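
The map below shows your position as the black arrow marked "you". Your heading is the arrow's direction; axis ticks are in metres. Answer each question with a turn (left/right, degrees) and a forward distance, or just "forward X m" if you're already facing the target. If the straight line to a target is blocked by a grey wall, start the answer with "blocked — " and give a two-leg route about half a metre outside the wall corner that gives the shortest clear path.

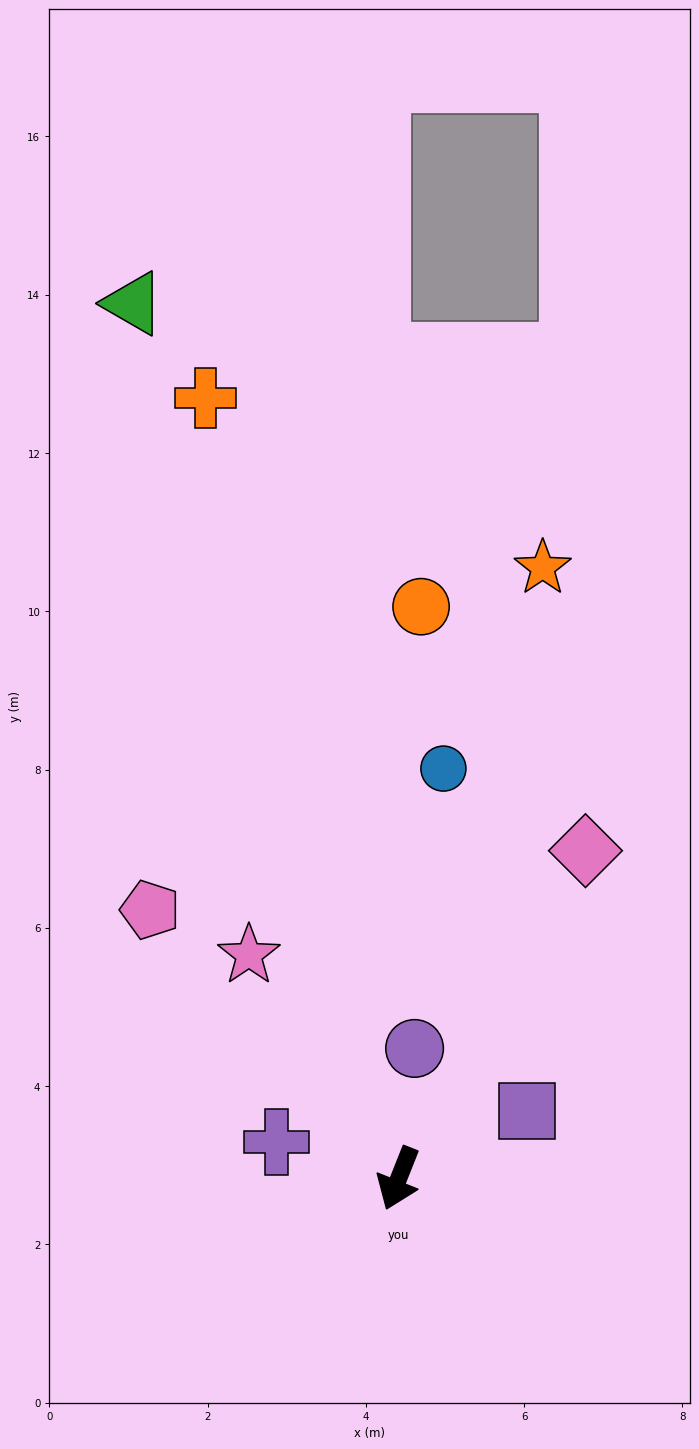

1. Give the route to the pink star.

turn right 124°, forward 3.4 m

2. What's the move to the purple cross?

turn right 85°, forward 1.6 m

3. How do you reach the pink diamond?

turn left 172°, forward 4.8 m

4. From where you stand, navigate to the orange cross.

turn right 144°, forward 10.2 m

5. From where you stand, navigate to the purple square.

turn left 139°, forward 1.8 m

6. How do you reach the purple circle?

turn right 165°, forward 1.7 m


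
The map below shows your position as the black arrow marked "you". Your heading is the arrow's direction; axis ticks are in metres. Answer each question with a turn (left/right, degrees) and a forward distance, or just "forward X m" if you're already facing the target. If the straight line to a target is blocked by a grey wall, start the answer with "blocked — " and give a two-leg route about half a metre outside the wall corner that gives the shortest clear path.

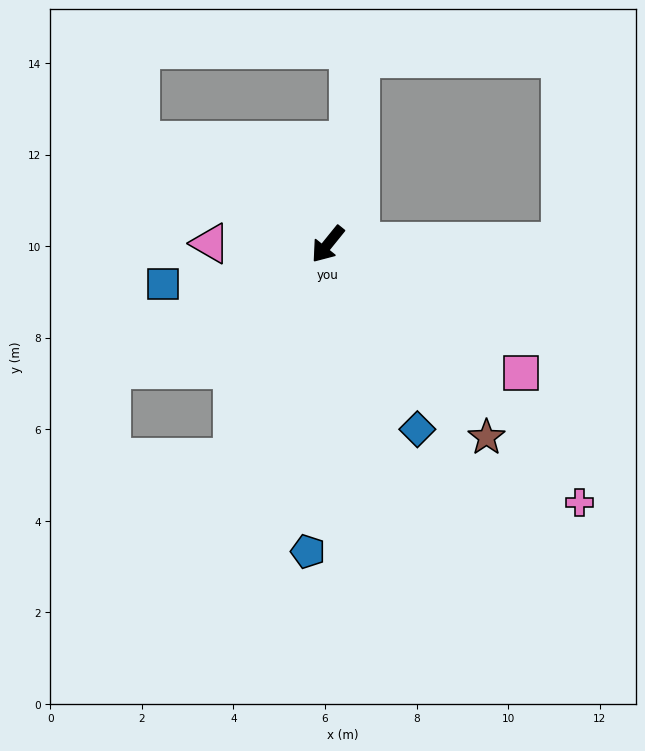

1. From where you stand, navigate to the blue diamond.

turn left 65°, forward 4.5 m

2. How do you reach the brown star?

turn left 78°, forward 5.5 m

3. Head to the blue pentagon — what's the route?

turn left 35°, forward 6.7 m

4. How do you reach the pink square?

turn left 95°, forward 5.1 m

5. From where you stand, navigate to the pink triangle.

turn right 51°, forward 2.6 m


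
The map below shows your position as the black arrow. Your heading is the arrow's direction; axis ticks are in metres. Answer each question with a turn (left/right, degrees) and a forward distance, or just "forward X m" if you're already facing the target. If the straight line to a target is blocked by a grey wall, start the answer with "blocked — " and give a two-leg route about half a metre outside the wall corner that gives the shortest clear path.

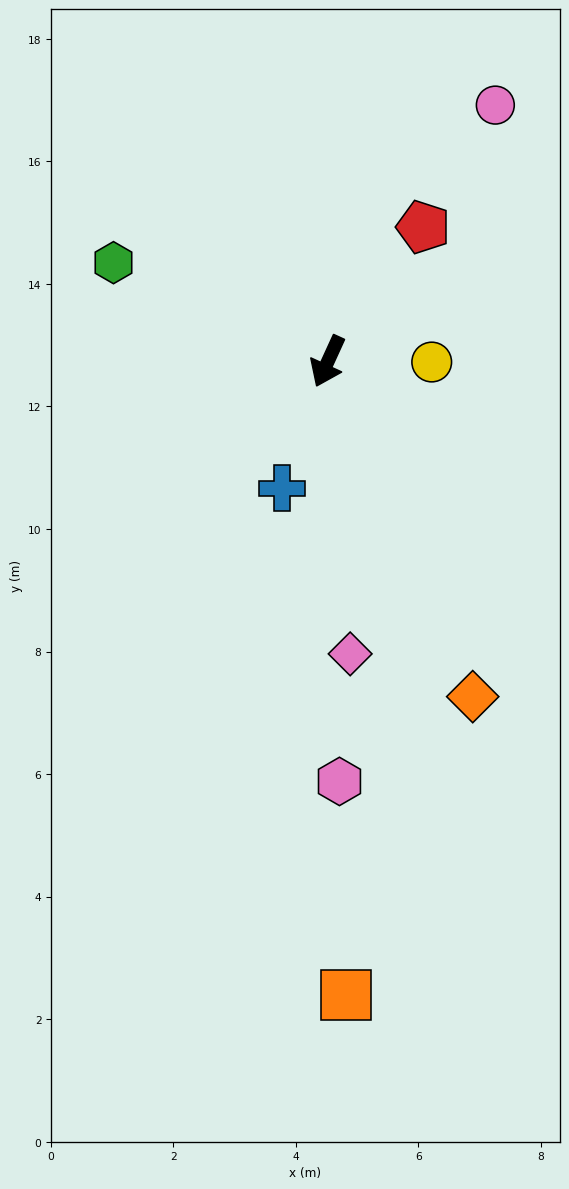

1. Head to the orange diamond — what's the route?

turn left 48°, forward 6.0 m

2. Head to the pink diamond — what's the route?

turn left 29°, forward 4.8 m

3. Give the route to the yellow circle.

turn left 114°, forward 1.7 m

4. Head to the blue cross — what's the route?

turn left 5°, forward 2.2 m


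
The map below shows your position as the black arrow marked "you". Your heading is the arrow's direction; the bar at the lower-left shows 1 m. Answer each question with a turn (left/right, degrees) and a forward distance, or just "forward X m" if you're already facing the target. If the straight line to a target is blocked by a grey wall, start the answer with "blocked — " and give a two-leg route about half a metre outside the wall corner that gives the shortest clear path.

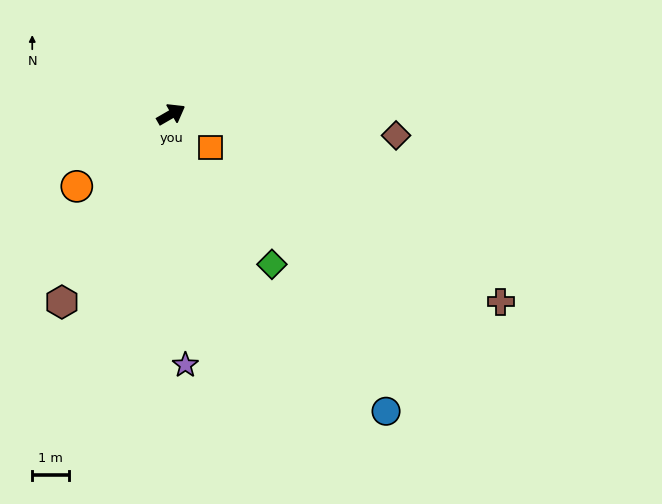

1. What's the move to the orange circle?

turn right 173°, forward 3.2 m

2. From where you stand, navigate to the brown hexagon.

turn right 150°, forward 5.9 m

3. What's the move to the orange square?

turn right 70°, forward 1.4 m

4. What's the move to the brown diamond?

turn right 35°, forward 6.2 m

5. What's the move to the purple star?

turn right 117°, forward 6.9 m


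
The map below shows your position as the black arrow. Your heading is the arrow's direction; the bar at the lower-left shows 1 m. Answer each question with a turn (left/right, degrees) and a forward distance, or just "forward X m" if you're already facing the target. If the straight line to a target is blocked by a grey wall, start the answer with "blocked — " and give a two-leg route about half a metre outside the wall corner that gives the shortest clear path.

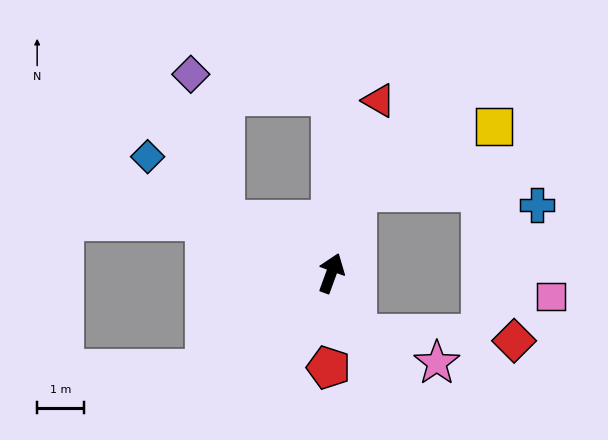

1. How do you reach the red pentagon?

turn right 162°, forward 2.0 m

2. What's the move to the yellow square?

blocked — turn left 3°, forward 1.8 m, then turn right 47°, forward 3.2 m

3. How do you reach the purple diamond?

blocked — turn left 84°, forward 2.5 m, then turn right 51°, forward 3.2 m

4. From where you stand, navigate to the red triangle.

turn left 5°, forward 3.8 m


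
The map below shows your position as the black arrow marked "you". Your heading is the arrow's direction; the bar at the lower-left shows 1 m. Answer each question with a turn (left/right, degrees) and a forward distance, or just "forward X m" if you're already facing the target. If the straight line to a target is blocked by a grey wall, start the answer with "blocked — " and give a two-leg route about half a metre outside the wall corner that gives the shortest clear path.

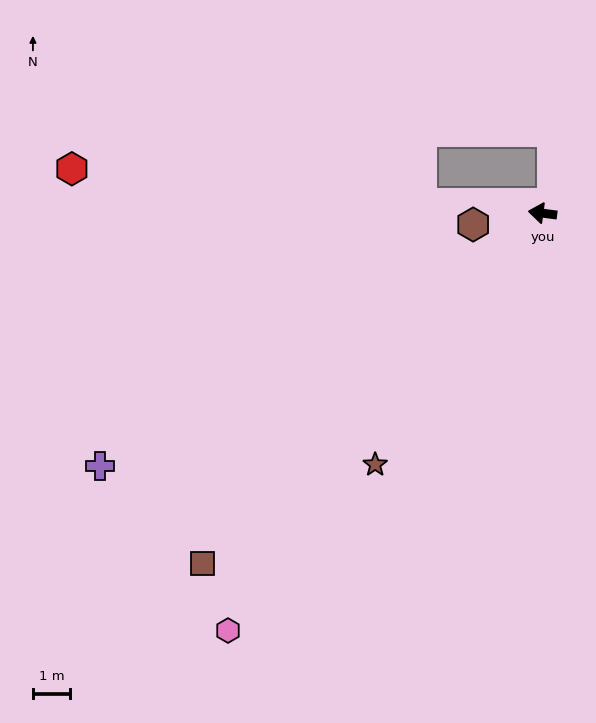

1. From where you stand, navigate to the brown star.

turn left 64°, forward 8.1 m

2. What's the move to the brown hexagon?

turn left 17°, forward 1.9 m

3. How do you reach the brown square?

turn left 53°, forward 13.1 m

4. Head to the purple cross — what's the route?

turn left 37°, forward 13.7 m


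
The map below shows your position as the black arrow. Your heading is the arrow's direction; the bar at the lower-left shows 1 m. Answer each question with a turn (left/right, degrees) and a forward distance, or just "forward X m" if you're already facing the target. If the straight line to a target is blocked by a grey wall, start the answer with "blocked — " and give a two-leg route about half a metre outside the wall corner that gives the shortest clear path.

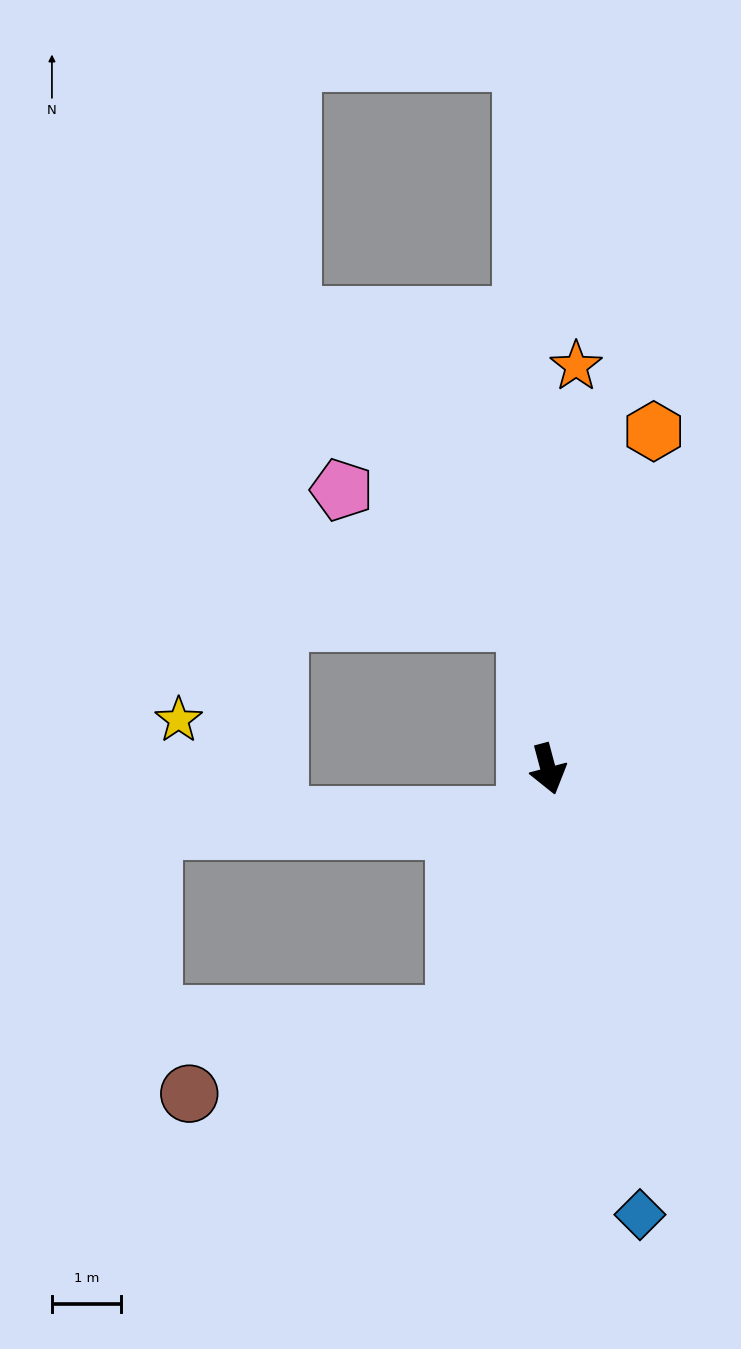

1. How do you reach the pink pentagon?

blocked — turn left 174°, forward 2.1 m, then turn left 45°, forward 3.3 m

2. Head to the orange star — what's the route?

turn left 161°, forward 5.8 m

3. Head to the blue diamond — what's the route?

turn right 3°, forward 6.6 m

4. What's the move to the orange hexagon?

turn left 148°, forward 5.1 m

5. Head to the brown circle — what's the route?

blocked — turn right 36°, forward 3.8 m, then turn right 52°, forward 4.0 m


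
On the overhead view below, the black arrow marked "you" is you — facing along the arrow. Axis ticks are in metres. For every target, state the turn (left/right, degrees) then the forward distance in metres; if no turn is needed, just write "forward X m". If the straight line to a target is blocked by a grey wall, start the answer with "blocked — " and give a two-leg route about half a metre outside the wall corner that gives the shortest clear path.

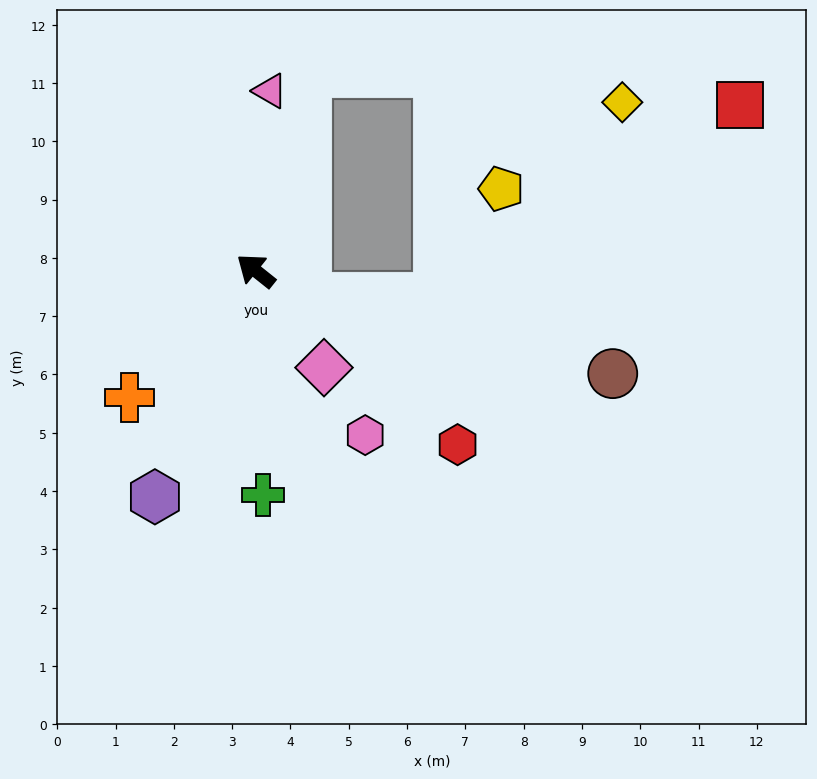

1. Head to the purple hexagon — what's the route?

turn left 105°, forward 4.2 m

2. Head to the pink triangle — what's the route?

turn right 56°, forward 3.1 m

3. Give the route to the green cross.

turn left 130°, forward 3.9 m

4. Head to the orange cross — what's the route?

turn left 84°, forward 3.1 m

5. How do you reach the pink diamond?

turn left 164°, forward 2.0 m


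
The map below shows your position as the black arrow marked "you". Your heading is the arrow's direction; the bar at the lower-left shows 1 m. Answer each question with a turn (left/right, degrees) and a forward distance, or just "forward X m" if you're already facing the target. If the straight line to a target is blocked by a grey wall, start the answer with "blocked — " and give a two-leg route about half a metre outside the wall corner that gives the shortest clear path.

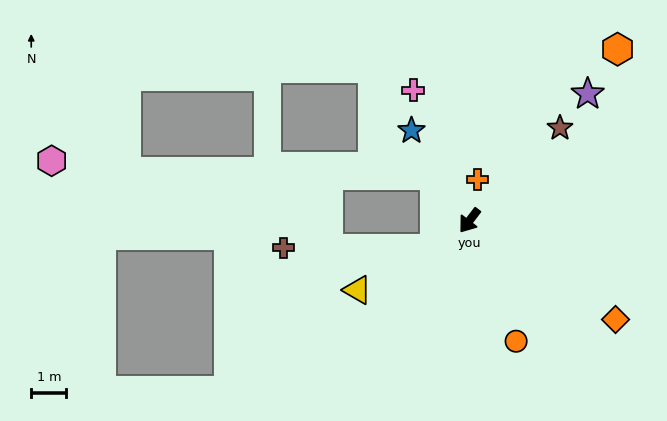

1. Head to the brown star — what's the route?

turn left 173°, forward 3.7 m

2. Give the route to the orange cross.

turn right 154°, forward 1.2 m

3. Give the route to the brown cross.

blocked — turn right 13°, forward 1.3 m, then turn right 40°, forward 4.3 m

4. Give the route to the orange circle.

turn left 59°, forward 3.7 m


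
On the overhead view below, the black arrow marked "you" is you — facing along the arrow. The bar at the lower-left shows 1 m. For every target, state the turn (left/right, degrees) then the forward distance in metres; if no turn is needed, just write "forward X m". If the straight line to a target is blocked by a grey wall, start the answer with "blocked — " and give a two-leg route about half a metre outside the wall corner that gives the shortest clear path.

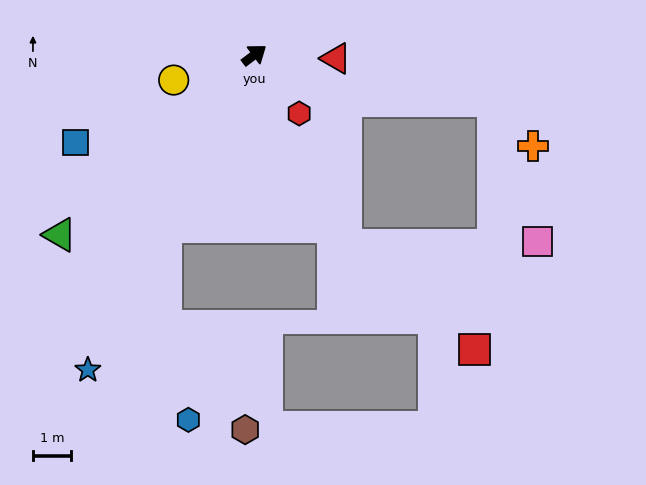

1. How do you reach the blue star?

turn right 155°, forward 9.4 m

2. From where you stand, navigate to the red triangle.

turn right 39°, forward 2.2 m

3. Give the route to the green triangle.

turn right 174°, forward 7.0 m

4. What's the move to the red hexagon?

turn right 90°, forward 1.9 m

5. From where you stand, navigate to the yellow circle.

turn left 160°, forward 2.2 m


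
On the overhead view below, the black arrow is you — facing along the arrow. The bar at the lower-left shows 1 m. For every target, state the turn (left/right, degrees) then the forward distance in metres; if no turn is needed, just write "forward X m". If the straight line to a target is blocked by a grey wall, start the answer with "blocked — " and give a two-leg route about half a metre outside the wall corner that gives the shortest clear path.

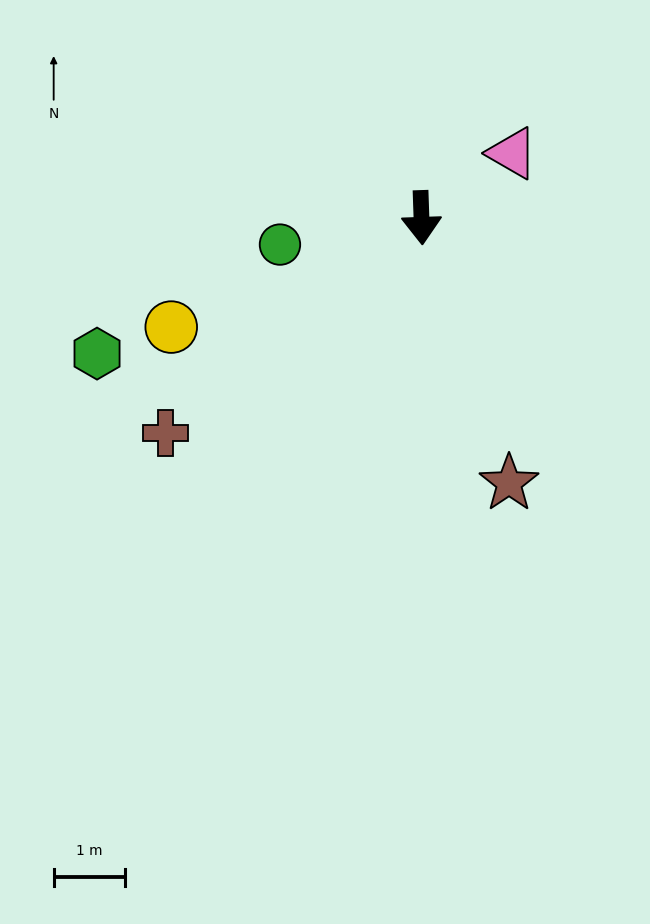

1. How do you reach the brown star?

turn left 16°, forward 3.9 m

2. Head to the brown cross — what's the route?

turn right 52°, forward 4.7 m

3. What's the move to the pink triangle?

turn left 123°, forward 1.6 m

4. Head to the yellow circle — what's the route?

turn right 68°, forward 3.8 m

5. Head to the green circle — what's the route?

turn right 81°, forward 2.0 m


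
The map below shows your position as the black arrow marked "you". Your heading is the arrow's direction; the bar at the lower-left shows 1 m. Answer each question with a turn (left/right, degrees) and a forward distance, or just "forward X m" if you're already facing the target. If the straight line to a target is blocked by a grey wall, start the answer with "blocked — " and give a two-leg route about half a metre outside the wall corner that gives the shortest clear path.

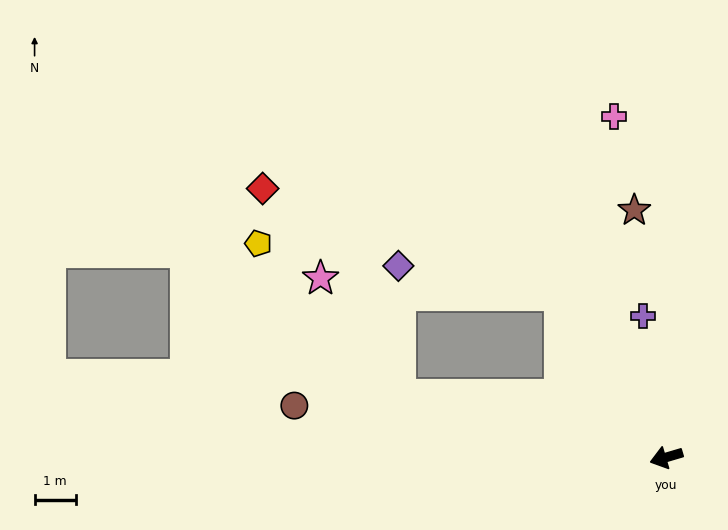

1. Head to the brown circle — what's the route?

turn right 24°, forward 9.1 m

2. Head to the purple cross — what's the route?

turn right 97°, forward 3.5 m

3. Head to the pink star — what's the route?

blocked — turn right 29°, forward 6.7 m, then turn right 44°, forward 3.4 m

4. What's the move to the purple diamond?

blocked — turn right 74°, forward 4.7 m, then turn left 48°, forward 4.0 m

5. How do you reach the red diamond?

blocked — turn right 74°, forward 4.7 m, then turn left 38°, forward 7.7 m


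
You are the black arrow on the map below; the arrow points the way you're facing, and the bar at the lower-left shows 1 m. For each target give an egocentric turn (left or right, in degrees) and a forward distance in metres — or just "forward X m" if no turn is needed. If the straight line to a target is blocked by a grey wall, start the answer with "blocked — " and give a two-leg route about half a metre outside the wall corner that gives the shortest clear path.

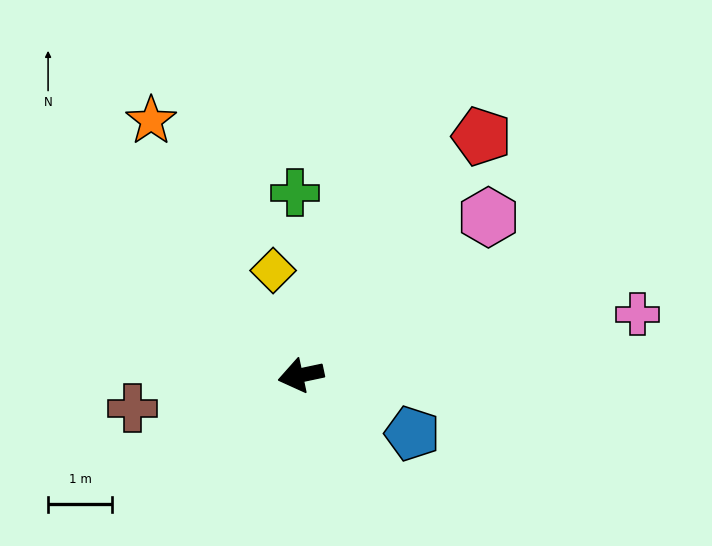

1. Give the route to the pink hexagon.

turn right 152°, forward 3.8 m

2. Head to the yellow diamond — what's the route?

turn right 87°, forward 1.7 m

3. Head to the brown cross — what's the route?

forward 2.7 m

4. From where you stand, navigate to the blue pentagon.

turn left 140°, forward 2.0 m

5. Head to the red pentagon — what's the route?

turn right 139°, forward 4.7 m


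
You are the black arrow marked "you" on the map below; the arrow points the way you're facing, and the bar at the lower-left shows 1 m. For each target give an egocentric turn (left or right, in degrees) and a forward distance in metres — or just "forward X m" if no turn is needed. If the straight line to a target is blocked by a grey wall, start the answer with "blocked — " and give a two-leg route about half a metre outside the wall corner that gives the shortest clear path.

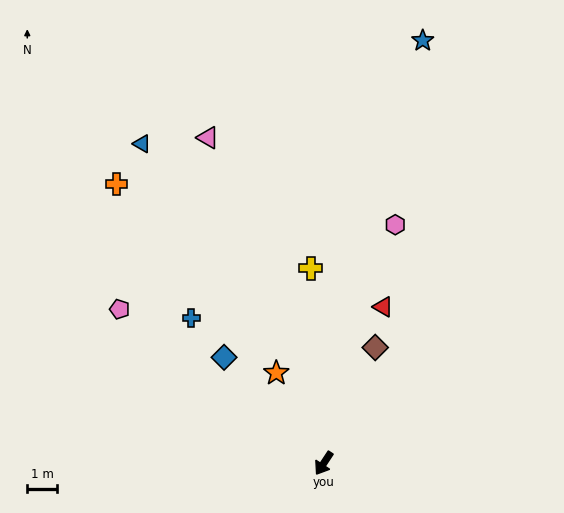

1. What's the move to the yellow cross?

turn right 143°, forward 6.6 m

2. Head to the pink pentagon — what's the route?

turn right 94°, forward 8.6 m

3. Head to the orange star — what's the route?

turn right 119°, forward 3.4 m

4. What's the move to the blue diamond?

turn right 103°, forward 4.9 m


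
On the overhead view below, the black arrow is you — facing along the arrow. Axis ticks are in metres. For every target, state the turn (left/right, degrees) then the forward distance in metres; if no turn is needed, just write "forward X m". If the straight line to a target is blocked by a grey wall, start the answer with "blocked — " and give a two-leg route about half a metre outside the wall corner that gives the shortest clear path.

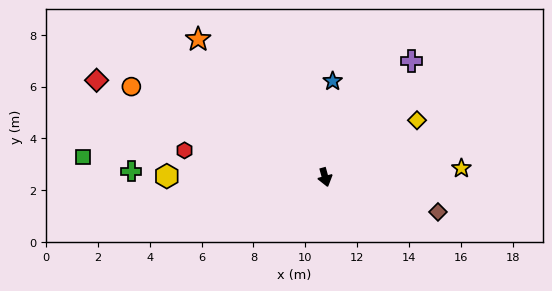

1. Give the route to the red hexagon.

turn right 116°, forward 5.5 m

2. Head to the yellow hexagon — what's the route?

turn right 106°, forward 6.1 m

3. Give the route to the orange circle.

turn right 130°, forward 8.3 m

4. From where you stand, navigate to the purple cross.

turn left 128°, forward 5.6 m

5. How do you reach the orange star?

turn right 153°, forward 7.2 m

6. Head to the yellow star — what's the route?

turn left 78°, forward 5.3 m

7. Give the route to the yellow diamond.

turn left 106°, forward 4.2 m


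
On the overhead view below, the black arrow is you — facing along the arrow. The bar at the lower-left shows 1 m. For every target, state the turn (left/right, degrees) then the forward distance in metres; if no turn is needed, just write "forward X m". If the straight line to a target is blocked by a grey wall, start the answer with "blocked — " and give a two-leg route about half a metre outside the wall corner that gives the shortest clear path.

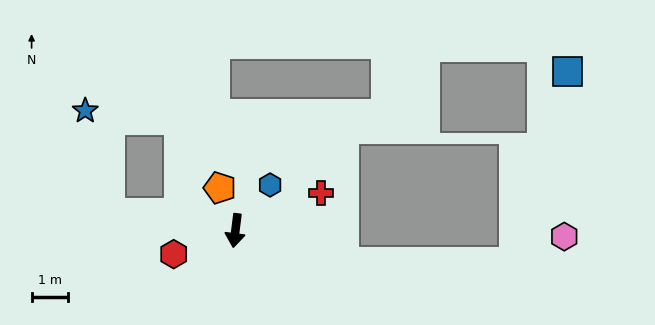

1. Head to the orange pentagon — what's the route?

turn right 153°, forward 1.3 m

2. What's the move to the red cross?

turn left 121°, forward 2.6 m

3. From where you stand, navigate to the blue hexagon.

turn left 150°, forward 1.6 m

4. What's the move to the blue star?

blocked — turn right 91°, forward 3.5 m, then turn right 69°, forward 2.9 m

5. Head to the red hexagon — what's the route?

turn right 62°, forward 1.8 m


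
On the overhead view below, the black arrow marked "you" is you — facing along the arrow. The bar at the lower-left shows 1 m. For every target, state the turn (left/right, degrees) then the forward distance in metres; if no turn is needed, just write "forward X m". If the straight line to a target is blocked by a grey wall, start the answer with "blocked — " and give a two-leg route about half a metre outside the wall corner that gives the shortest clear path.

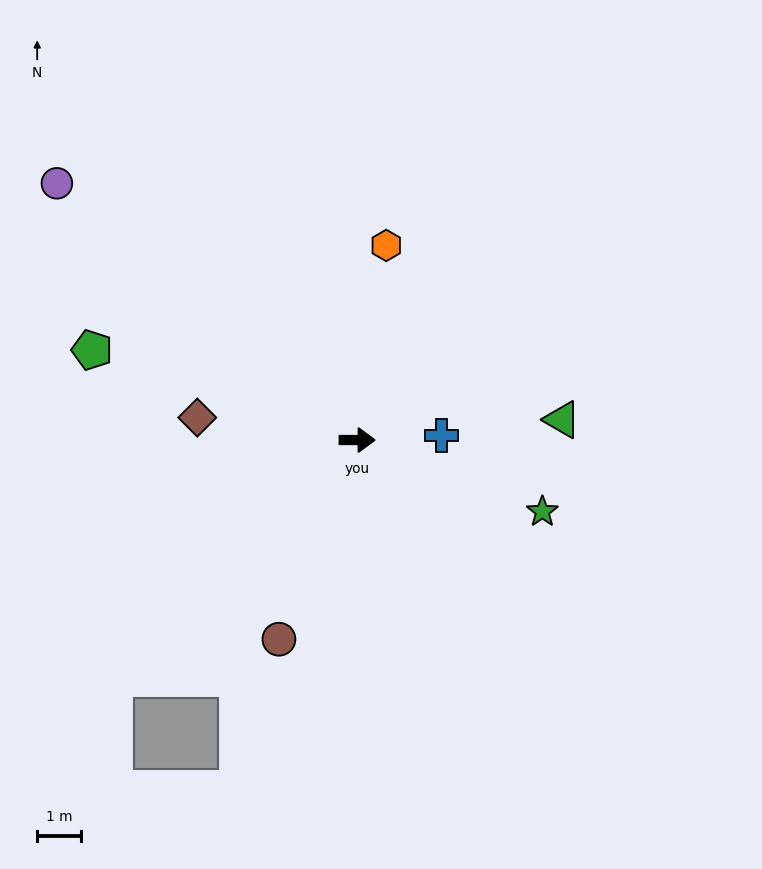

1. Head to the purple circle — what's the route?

turn left 140°, forward 9.0 m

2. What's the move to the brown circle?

turn right 111°, forward 4.9 m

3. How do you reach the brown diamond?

turn left 172°, forward 3.7 m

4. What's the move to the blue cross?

turn left 3°, forward 1.9 m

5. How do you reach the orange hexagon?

turn left 82°, forward 4.5 m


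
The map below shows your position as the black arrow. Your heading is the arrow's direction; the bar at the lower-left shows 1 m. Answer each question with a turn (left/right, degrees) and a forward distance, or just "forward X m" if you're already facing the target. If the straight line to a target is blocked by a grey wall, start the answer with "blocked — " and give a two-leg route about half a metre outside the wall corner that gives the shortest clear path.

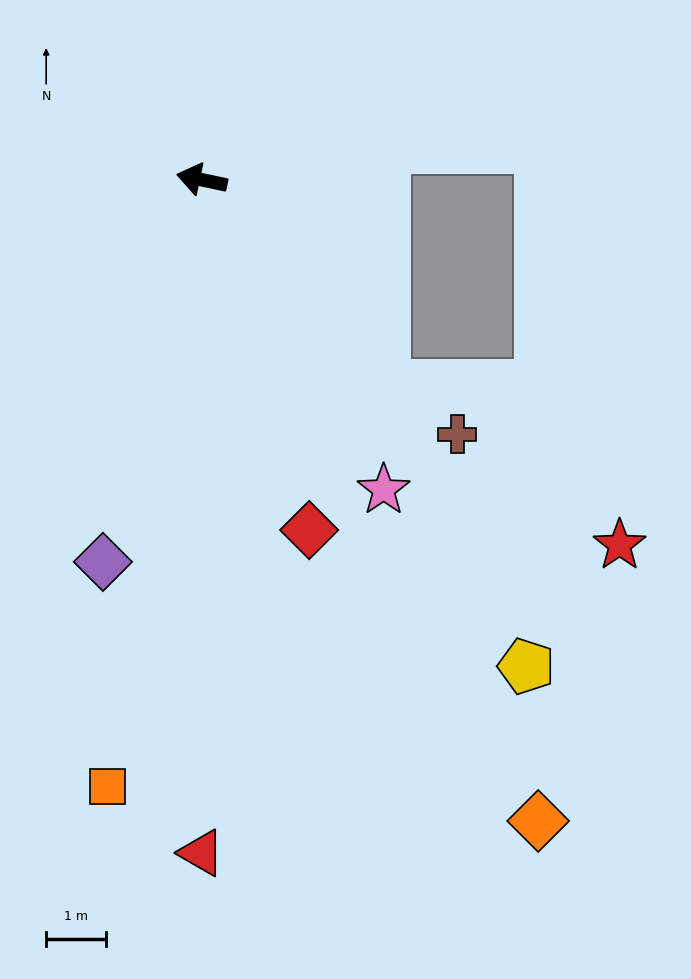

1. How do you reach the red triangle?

turn left 102°, forward 11.2 m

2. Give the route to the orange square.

turn left 93°, forward 10.2 m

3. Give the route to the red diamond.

turn left 119°, forward 6.1 m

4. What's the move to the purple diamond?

turn left 87°, forward 6.6 m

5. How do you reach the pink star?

turn left 132°, forward 6.0 m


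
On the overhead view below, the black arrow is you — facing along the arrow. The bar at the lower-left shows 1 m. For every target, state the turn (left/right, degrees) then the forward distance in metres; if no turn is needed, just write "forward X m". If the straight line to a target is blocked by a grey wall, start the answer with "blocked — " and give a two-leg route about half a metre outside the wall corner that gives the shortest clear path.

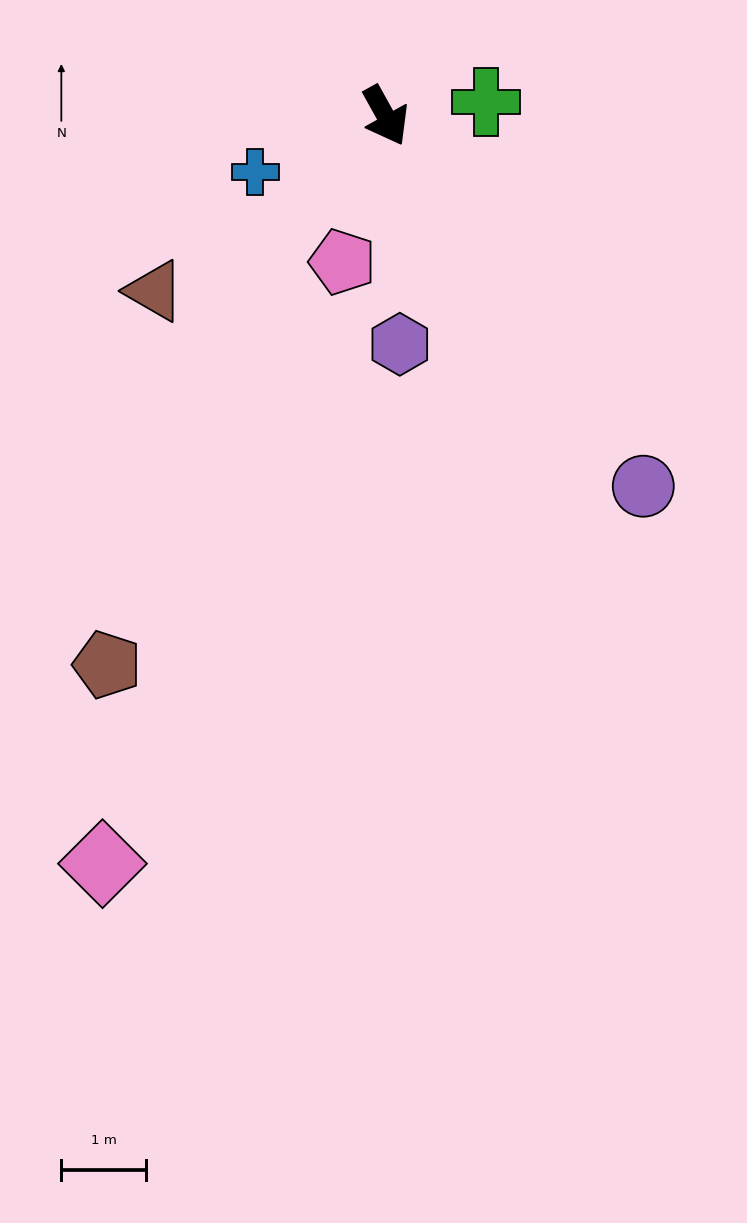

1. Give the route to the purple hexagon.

turn right 25°, forward 2.7 m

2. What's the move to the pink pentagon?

turn right 45°, forward 1.8 m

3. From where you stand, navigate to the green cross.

turn left 69°, forward 1.2 m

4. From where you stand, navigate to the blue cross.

turn right 96°, forward 1.7 m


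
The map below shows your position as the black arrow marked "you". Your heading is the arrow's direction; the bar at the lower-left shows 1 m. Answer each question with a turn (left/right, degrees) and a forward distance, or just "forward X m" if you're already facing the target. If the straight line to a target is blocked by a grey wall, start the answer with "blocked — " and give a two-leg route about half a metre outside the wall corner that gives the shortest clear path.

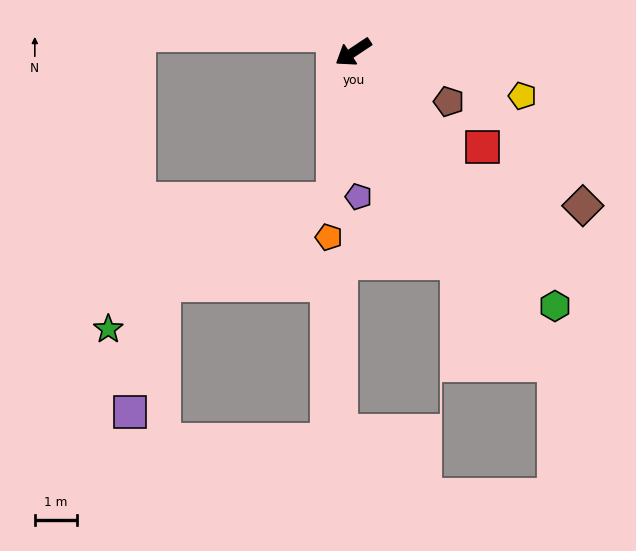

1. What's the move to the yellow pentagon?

turn left 132°, forward 4.2 m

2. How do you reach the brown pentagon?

turn left 119°, forward 2.6 m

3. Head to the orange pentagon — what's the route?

turn left 49°, forward 4.5 m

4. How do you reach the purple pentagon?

turn left 58°, forward 3.5 m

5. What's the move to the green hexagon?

turn left 95°, forward 7.7 m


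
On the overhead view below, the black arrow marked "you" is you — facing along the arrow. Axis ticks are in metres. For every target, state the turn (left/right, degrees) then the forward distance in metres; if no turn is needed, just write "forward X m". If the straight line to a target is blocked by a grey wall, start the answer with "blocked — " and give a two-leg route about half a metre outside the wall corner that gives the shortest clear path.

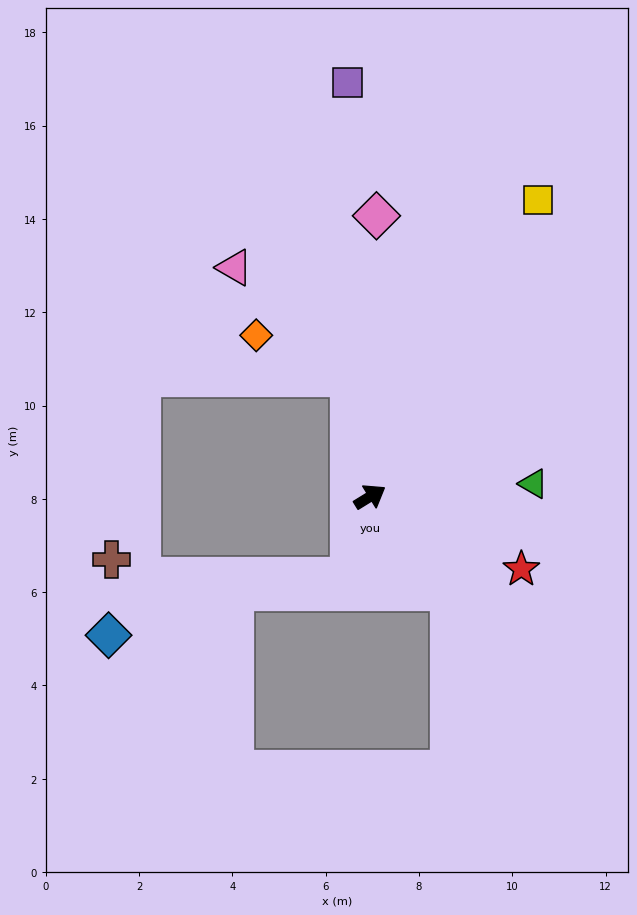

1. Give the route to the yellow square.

turn left 29°, forward 7.3 m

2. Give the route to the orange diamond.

blocked — turn left 68°, forward 2.6 m, then turn left 56°, forward 2.2 m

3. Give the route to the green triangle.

turn right 27°, forward 3.5 m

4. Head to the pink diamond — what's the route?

turn left 57°, forward 6.0 m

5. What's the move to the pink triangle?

blocked — turn left 68°, forward 2.6 m, then turn left 37°, forward 3.4 m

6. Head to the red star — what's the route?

turn right 57°, forward 3.6 m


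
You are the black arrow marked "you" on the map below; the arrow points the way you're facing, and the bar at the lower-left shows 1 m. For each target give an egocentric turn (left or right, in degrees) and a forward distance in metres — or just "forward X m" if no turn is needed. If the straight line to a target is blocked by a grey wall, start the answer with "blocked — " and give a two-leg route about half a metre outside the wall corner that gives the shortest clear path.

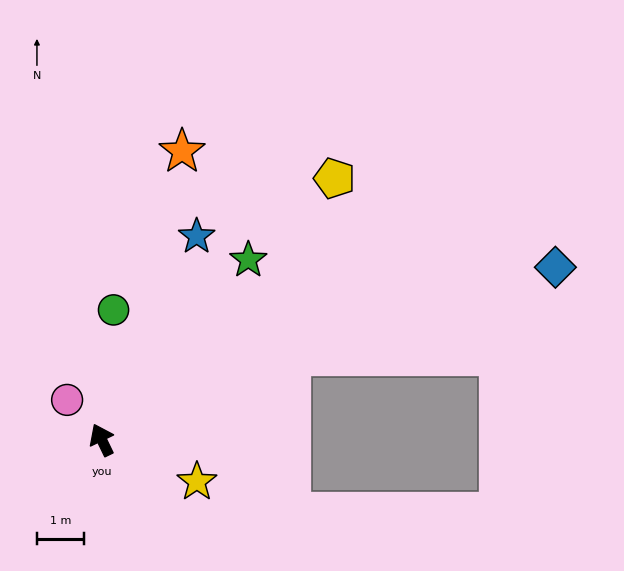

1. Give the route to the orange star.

turn right 41°, forward 6.4 m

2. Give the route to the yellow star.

turn right 139°, forward 2.2 m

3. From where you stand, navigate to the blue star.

turn right 51°, forward 4.8 m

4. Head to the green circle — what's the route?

turn right 31°, forward 2.8 m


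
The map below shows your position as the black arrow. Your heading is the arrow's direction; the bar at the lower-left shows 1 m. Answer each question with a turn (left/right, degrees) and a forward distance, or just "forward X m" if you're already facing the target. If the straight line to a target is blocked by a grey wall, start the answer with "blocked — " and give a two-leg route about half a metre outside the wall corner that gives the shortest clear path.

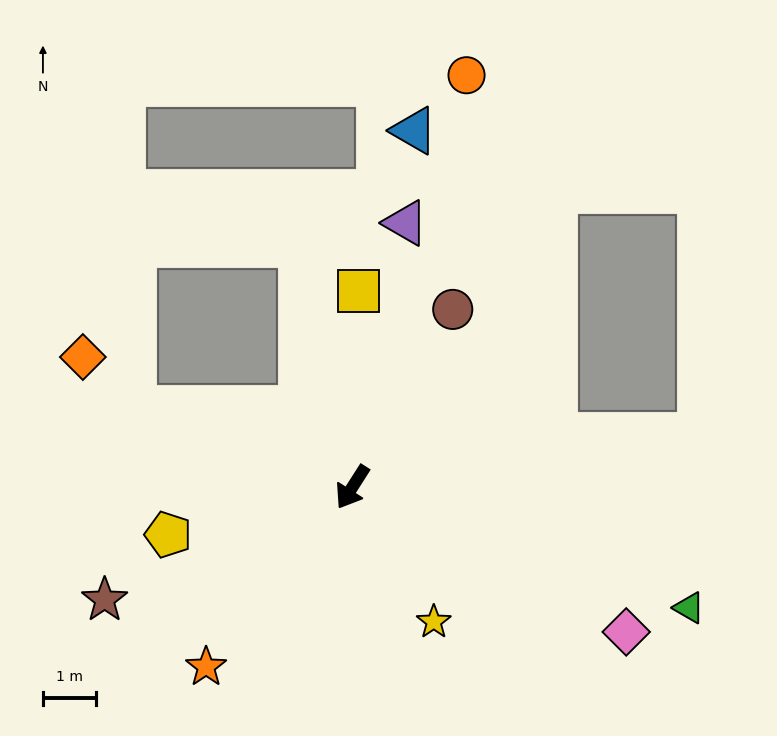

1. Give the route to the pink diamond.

turn left 95°, forward 5.9 m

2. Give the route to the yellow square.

turn right 149°, forward 3.7 m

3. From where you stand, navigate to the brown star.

turn right 33°, forward 5.1 m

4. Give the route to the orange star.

turn right 7°, forward 4.4 m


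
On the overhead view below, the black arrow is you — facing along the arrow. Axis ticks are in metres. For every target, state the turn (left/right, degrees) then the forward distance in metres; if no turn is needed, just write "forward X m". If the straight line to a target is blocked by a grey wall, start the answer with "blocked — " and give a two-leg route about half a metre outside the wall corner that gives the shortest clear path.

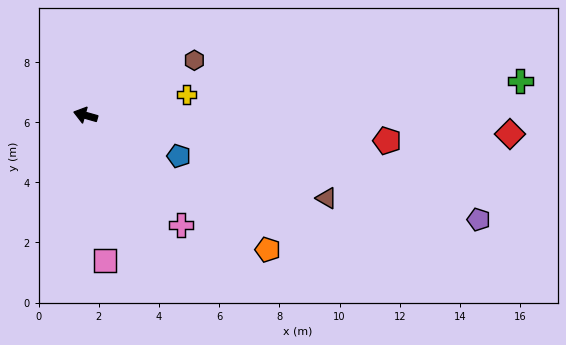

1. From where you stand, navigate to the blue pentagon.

turn left 172°, forward 3.4 m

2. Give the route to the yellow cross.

turn right 153°, forward 3.4 m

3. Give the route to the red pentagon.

turn right 169°, forward 10.1 m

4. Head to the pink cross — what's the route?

turn left 147°, forward 4.8 m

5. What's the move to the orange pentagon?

turn left 159°, forward 7.5 m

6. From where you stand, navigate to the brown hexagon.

turn right 137°, forward 4.1 m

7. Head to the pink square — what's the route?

turn left 114°, forward 4.9 m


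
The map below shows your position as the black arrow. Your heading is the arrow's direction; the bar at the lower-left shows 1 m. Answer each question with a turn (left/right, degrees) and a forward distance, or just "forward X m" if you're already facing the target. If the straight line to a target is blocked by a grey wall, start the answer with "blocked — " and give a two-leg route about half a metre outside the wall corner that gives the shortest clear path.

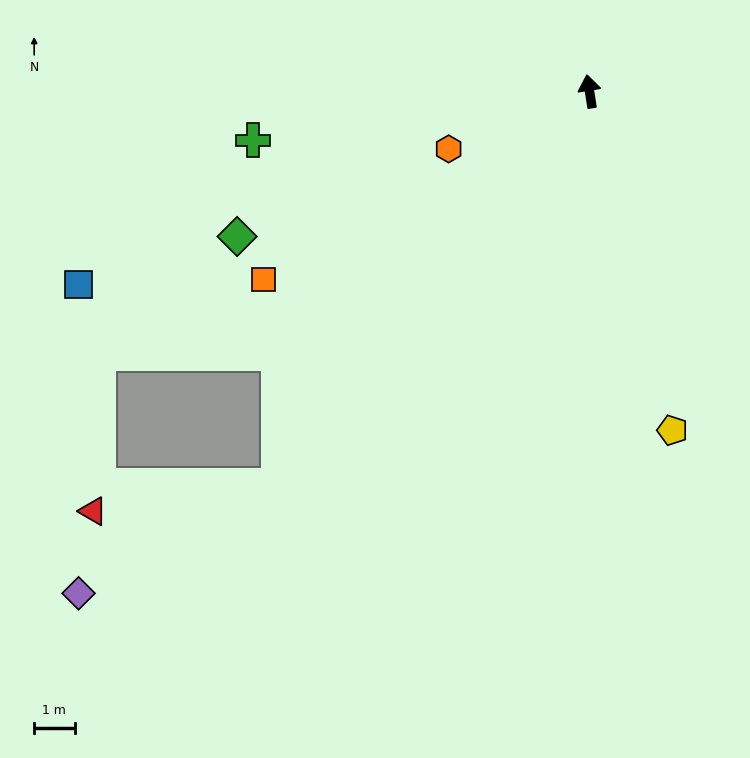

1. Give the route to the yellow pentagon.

turn right 175°, forward 8.6 m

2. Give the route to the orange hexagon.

turn left 103°, forward 3.8 m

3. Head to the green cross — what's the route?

turn left 89°, forward 8.4 m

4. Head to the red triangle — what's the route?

blocked — turn left 133°, forward 12.4 m, then turn right 44°, forward 4.6 m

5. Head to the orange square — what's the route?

turn left 111°, forward 9.3 m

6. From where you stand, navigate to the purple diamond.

blocked — turn left 133°, forward 12.4 m, then turn right 24°, forward 5.6 m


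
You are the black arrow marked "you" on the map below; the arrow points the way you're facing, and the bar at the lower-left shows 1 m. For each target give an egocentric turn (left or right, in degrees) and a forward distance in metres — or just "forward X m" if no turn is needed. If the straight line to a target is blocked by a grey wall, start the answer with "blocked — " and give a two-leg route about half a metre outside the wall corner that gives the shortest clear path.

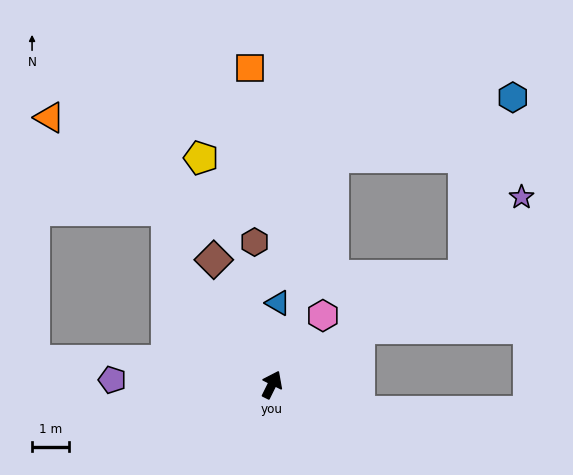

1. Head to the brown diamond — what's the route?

turn left 51°, forward 3.7 m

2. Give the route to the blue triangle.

turn left 22°, forward 2.2 m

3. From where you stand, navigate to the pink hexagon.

turn right 10°, forward 2.3 m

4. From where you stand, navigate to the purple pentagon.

turn left 115°, forward 4.3 m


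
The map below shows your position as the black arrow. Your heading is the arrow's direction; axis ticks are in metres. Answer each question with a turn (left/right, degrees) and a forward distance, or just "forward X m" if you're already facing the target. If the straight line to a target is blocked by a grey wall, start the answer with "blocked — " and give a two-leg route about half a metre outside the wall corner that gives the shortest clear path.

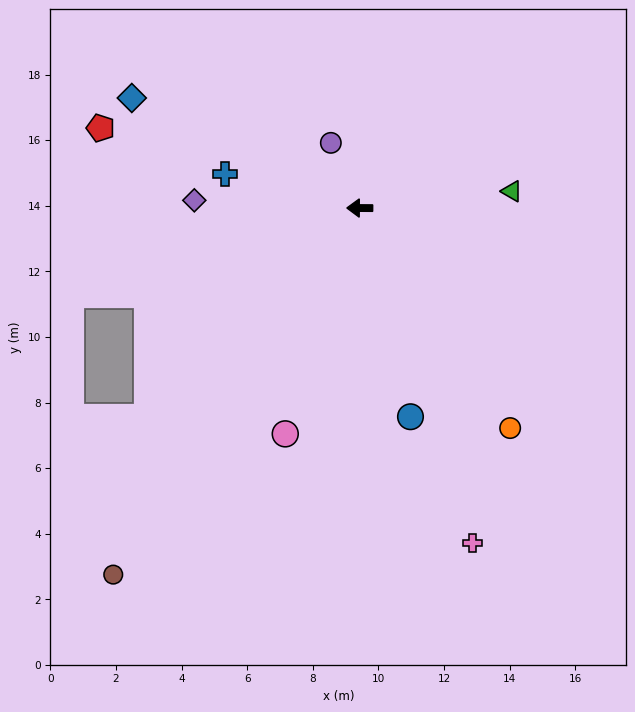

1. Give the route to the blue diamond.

turn right 25°, forward 7.7 m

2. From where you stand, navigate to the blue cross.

turn right 14°, forward 4.2 m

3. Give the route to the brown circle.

turn left 56°, forward 13.5 m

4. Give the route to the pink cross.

turn left 109°, forward 10.8 m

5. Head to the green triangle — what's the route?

turn right 173°, forward 4.7 m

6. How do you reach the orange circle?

turn left 125°, forward 8.1 m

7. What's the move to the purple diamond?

turn right 2°, forward 5.0 m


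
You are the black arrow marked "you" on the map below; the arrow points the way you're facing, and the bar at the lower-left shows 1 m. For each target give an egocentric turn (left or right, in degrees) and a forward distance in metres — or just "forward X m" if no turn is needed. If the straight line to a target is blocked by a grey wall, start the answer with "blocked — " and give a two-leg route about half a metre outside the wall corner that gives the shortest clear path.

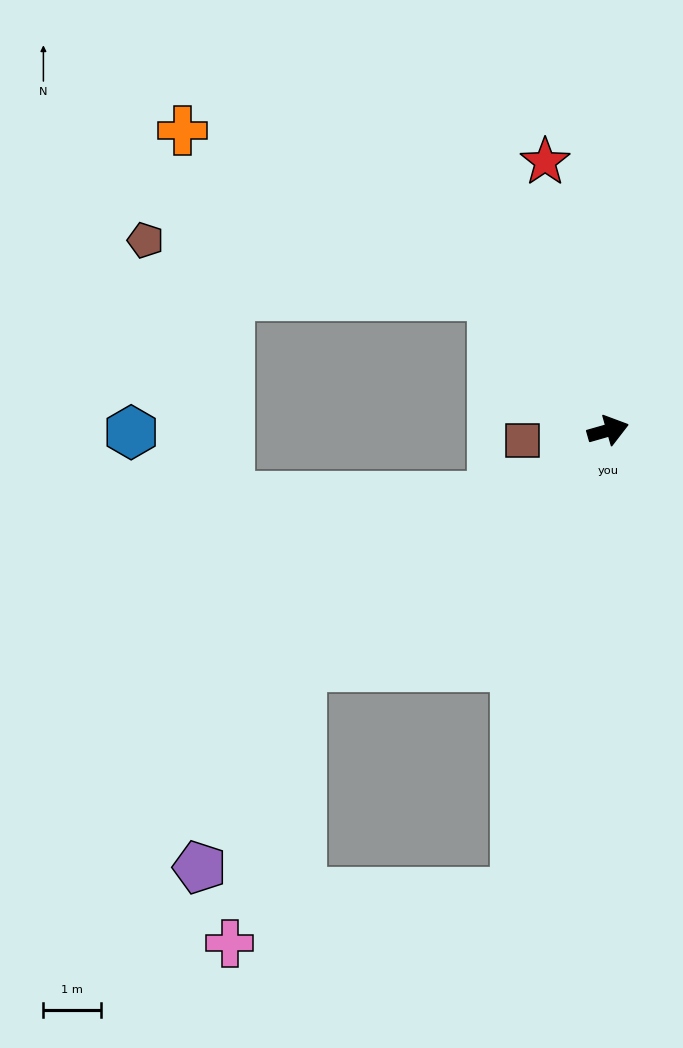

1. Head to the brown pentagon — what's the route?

blocked — turn left 115°, forward 3.1 m, then turn left 40°, forward 6.1 m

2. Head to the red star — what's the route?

turn left 87°, forward 4.8 m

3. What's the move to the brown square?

turn left 171°, forward 1.5 m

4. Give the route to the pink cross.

blocked — turn right 158°, forward 6.8 m, then turn left 37°, forward 5.0 m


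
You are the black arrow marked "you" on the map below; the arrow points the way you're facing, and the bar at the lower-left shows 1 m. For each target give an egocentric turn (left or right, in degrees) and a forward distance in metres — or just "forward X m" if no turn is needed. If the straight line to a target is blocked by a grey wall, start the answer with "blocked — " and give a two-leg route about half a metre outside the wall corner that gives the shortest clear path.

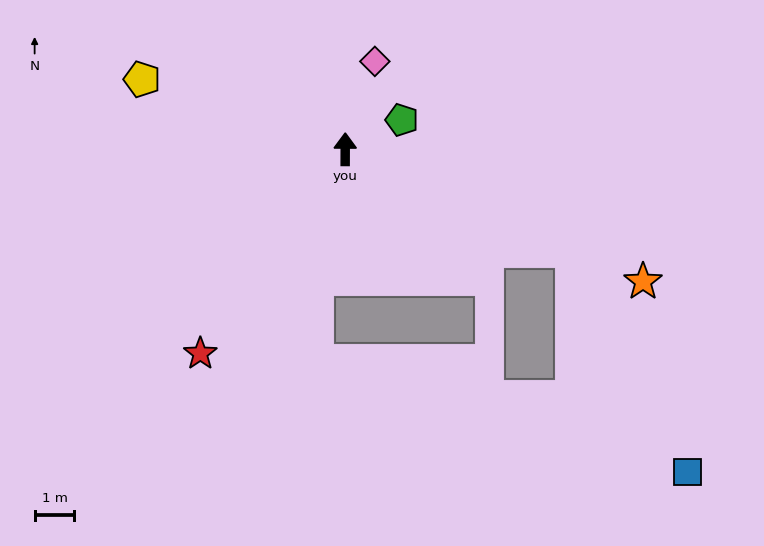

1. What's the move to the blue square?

blocked — turn right 114°, forward 6.3 m, then turn right 38°, forward 6.3 m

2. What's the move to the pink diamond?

turn right 18°, forward 2.3 m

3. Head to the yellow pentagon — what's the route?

turn left 71°, forward 5.4 m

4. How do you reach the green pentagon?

turn right 62°, forward 1.6 m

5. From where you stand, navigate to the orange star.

turn right 114°, forward 8.2 m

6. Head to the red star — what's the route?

turn left 145°, forward 6.3 m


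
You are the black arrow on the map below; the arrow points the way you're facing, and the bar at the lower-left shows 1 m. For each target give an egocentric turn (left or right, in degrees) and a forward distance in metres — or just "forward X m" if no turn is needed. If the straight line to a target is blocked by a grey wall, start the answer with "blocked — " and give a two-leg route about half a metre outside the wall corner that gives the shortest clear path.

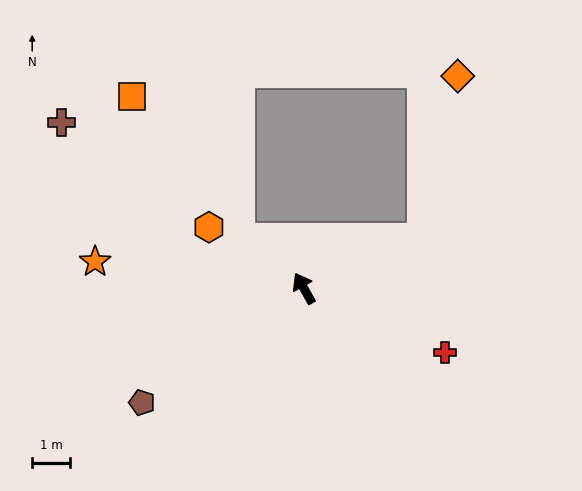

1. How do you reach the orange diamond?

blocked — turn right 97°, forward 3.4 m, then turn left 56°, forward 4.4 m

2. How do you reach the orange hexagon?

turn left 28°, forward 3.0 m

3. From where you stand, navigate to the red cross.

turn right 144°, forward 4.1 m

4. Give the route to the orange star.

turn left 53°, forward 5.5 m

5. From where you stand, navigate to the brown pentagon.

turn left 96°, forward 5.2 m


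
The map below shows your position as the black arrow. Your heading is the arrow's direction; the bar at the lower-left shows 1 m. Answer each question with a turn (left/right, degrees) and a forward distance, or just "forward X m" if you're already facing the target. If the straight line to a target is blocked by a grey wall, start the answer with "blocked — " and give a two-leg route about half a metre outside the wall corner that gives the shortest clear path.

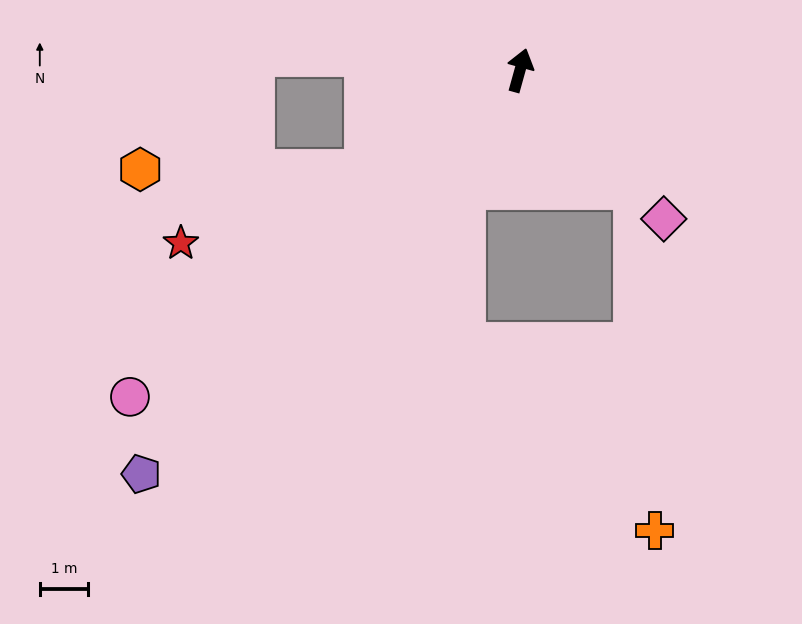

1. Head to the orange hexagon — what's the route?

blocked — turn left 138°, forward 3.8 m, then turn right 33°, forward 4.7 m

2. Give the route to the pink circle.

turn left 145°, forward 10.6 m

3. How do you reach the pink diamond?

turn right 120°, forward 4.3 m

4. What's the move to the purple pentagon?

turn left 152°, forward 11.5 m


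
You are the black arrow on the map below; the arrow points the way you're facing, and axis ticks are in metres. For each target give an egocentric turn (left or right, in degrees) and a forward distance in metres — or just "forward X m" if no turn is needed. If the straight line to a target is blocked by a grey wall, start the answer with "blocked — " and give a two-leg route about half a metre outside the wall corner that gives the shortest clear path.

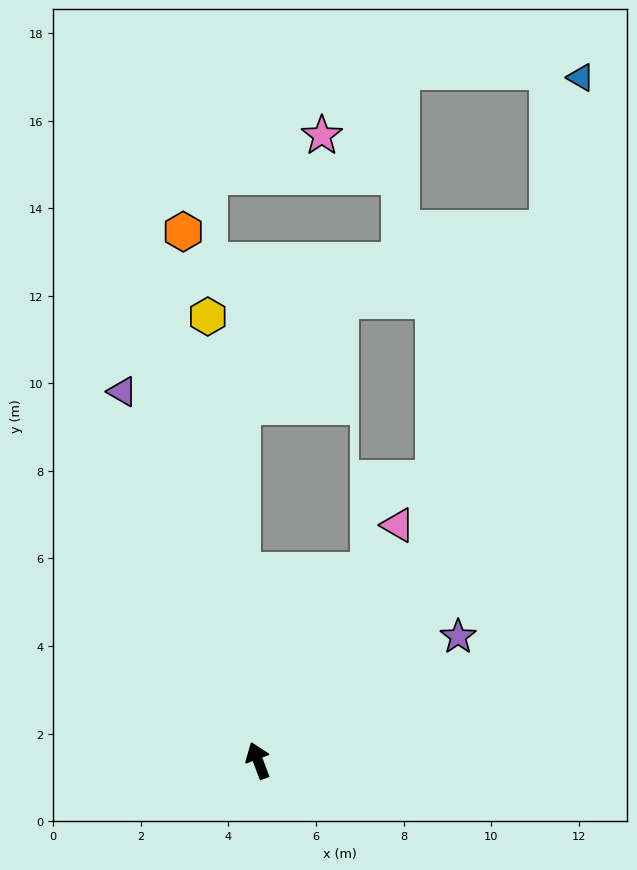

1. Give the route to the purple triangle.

forward 9.0 m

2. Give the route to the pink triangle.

turn right 51°, forward 6.3 m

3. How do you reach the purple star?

turn right 79°, forward 5.4 m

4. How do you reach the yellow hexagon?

turn right 14°, forward 10.2 m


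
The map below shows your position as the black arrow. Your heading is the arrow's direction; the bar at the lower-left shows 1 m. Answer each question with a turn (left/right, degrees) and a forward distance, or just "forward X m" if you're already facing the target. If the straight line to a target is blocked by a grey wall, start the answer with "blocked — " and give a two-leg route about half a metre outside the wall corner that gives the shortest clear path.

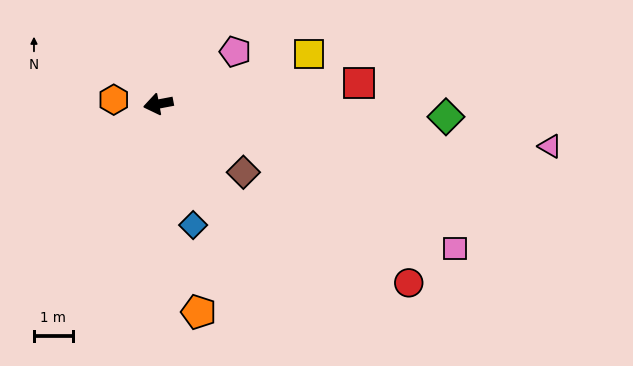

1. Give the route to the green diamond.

turn left 167°, forward 7.5 m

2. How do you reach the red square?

turn left 175°, forward 5.2 m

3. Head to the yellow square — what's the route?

turn right 172°, forward 4.1 m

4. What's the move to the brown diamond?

turn left 131°, forward 2.8 m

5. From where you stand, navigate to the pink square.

turn left 143°, forward 8.5 m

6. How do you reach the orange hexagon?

turn right 16°, forward 1.2 m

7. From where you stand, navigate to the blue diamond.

turn left 95°, forward 3.3 m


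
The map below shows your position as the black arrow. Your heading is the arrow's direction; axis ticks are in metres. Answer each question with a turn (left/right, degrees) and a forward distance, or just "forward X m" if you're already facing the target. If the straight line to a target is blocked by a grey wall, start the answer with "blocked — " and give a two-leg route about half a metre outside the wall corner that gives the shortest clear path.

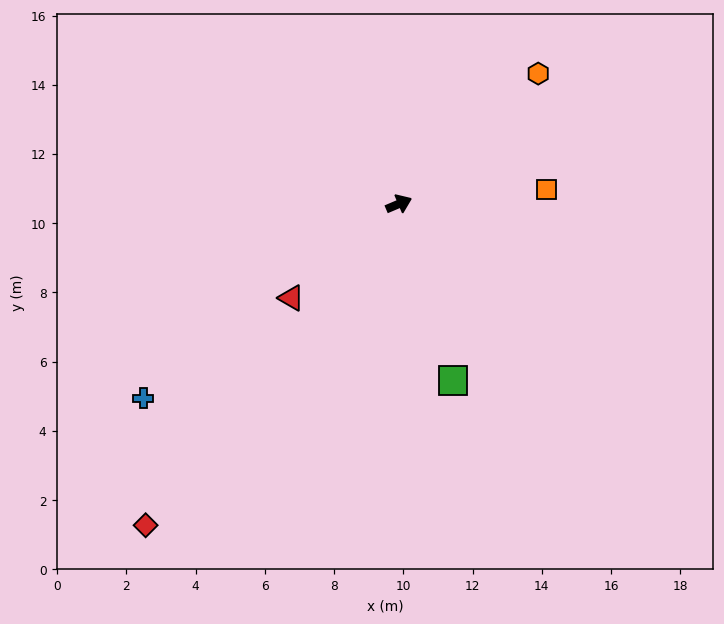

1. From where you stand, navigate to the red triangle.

turn right 162°, forward 4.1 m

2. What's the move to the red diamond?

turn right 151°, forward 11.8 m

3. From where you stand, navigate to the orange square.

turn right 17°, forward 4.3 m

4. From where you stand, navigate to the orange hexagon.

turn left 20°, forward 5.5 m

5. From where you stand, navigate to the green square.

turn right 96°, forward 5.3 m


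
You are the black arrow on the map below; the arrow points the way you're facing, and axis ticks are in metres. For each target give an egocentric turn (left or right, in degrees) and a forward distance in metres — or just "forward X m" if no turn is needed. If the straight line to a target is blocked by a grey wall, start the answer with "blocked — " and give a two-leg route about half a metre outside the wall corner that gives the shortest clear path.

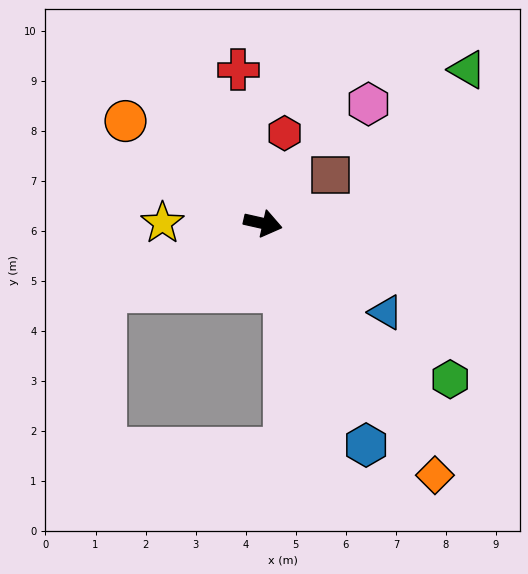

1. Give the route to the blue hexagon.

turn right 52°, forward 4.9 m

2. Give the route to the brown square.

turn left 48°, forward 1.7 m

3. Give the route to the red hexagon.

turn left 89°, forward 1.9 m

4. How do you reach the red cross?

turn left 112°, forward 3.1 m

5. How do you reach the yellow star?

turn right 168°, forward 2.0 m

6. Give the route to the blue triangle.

turn right 23°, forward 3.0 m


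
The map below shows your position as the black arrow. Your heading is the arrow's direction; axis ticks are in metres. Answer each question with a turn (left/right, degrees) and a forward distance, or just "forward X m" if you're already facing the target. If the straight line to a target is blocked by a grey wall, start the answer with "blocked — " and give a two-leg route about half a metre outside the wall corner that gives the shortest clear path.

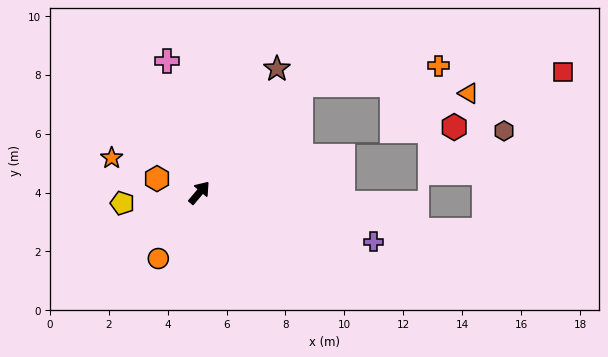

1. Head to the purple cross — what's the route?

turn right 66°, forward 6.1 m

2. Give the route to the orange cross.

blocked — turn right 3°, forward 5.0 m, then turn right 39°, forward 4.7 m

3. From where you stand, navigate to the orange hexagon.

turn left 112°, forward 1.5 m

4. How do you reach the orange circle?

turn right 172°, forward 2.6 m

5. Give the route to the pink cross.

turn left 54°, forward 4.6 m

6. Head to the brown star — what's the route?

turn left 8°, forward 5.0 m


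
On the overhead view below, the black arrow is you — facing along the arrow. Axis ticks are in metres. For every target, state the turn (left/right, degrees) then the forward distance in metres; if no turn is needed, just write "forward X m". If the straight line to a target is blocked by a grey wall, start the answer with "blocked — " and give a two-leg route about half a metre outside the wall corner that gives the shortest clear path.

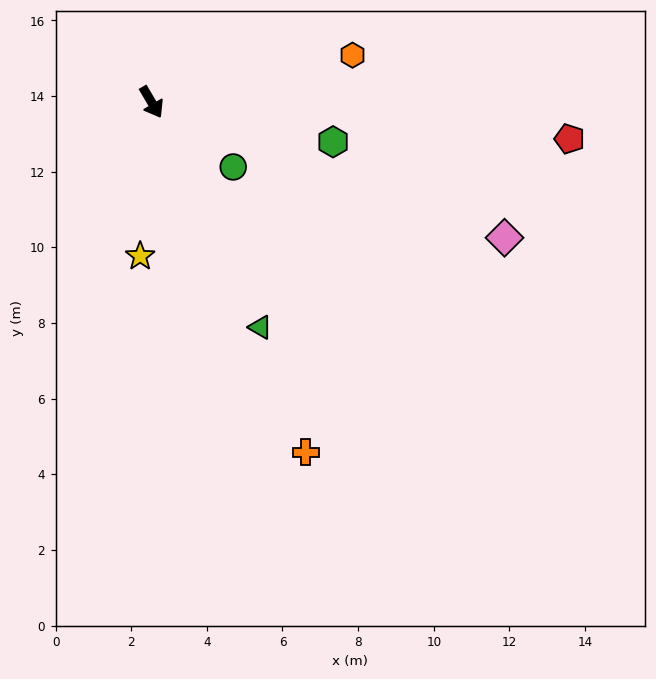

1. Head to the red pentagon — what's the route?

turn left 55°, forward 11.1 m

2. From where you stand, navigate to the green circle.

turn left 21°, forward 2.8 m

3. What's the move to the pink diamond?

turn left 39°, forward 10.0 m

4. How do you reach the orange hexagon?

turn left 73°, forward 5.5 m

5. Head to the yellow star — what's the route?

turn right 35°, forward 4.1 m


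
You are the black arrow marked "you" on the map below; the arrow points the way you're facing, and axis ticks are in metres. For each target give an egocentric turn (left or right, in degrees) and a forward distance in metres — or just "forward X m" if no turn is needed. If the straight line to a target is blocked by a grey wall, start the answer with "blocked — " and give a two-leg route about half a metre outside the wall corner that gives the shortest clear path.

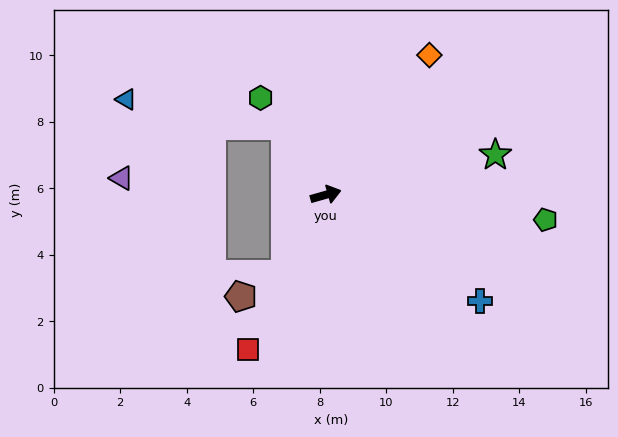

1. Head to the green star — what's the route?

turn right 3°, forward 5.2 m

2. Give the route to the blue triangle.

blocked — turn left 105°, forward 2.4 m, then turn left 50°, forward 4.8 m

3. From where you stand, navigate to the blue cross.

turn right 50°, forward 5.6 m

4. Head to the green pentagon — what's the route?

turn right 22°, forward 6.7 m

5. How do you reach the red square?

turn right 133°, forward 5.2 m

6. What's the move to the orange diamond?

turn left 38°, forward 5.2 m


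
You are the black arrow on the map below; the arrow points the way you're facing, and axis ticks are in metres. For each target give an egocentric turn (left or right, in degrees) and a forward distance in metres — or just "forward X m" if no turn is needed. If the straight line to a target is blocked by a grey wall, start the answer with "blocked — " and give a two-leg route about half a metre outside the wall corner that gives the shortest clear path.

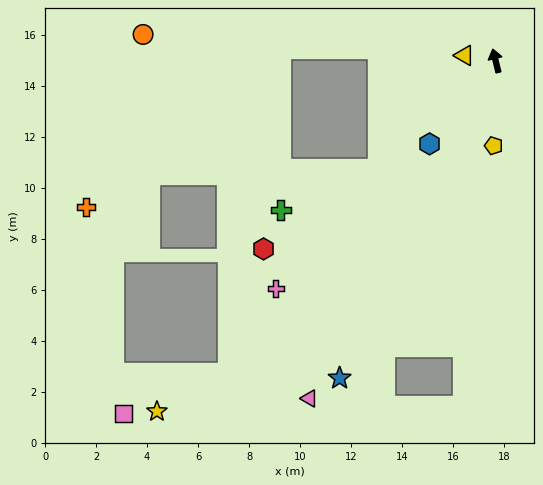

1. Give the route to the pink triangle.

turn left 137°, forward 15.1 m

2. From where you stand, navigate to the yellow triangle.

turn left 67°, forward 1.2 m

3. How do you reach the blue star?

turn left 140°, forward 13.9 m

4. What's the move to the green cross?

blocked — turn left 119°, forward 6.3 m, then turn right 20°, forward 4.2 m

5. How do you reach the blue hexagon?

turn left 128°, forward 4.2 m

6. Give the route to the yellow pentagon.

turn left 165°, forward 3.3 m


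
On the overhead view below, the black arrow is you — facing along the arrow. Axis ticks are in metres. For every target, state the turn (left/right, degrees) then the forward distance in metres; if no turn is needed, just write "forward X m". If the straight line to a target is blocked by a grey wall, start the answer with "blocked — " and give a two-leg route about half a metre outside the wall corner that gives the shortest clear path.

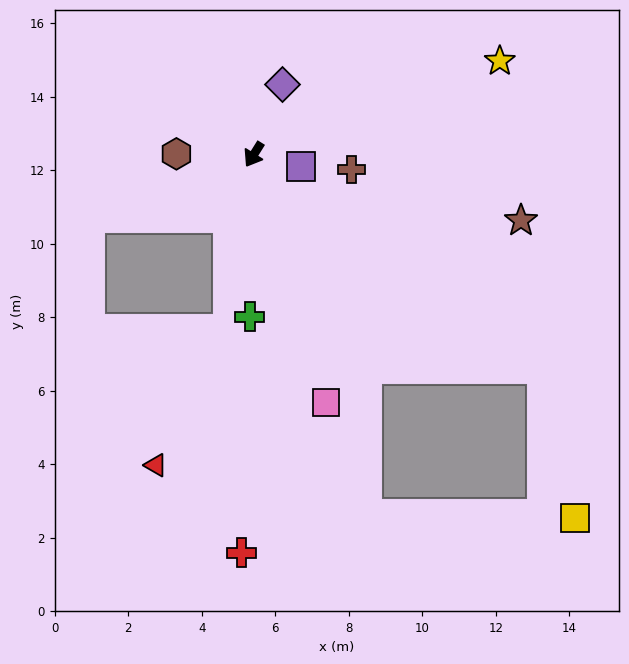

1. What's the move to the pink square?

turn left 48°, forward 7.0 m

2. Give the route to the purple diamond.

turn right 170°, forward 2.1 m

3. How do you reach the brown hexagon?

turn right 59°, forward 2.1 m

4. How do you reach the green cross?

turn left 30°, forward 4.4 m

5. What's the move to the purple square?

turn left 107°, forward 1.3 m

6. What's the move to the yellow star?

turn left 143°, forward 7.2 m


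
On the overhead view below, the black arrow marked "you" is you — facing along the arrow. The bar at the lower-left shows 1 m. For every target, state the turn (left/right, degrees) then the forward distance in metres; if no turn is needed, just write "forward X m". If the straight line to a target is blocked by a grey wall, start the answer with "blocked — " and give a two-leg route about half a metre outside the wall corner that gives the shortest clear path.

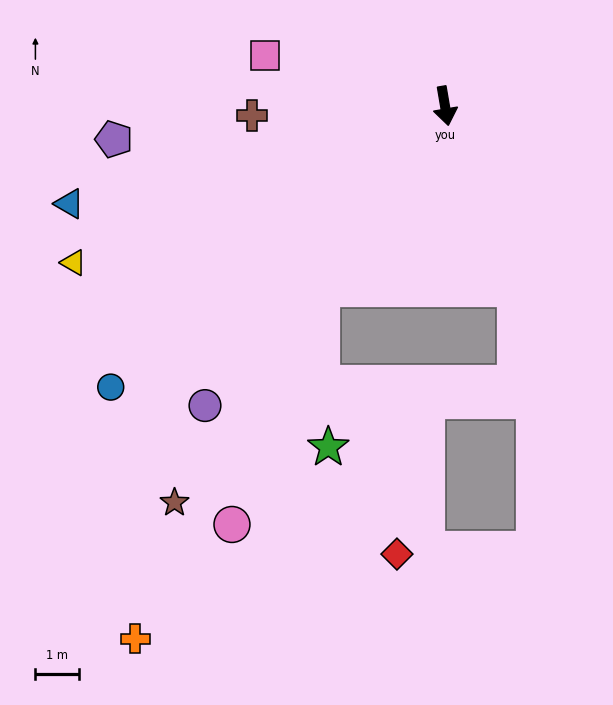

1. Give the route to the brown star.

turn right 44°, forward 11.0 m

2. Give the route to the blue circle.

turn right 60°, forward 10.0 m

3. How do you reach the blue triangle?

turn right 85°, forward 8.9 m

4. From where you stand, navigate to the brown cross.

turn right 97°, forward 4.4 m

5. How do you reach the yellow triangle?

turn right 77°, forward 9.2 m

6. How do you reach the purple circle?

turn right 48°, forward 8.8 m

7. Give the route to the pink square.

turn right 115°, forward 4.3 m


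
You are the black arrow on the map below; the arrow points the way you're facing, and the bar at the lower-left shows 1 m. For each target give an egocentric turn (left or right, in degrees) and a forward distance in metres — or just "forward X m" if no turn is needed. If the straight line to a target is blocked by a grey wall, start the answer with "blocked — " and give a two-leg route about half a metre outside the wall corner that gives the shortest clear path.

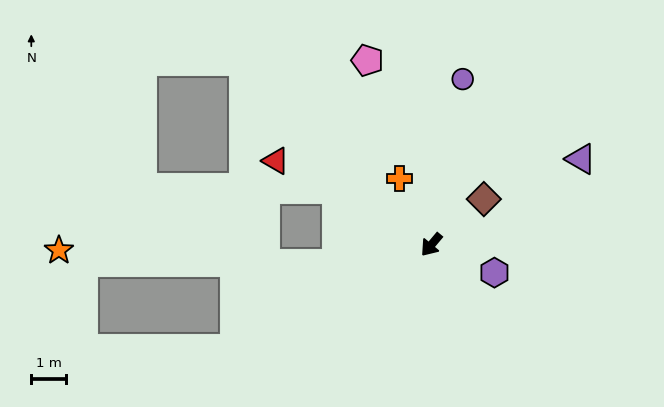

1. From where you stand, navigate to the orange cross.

turn right 114°, forward 2.1 m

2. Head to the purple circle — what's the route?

turn right 151°, forward 4.9 m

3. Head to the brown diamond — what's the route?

turn left 171°, forward 2.0 m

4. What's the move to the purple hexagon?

turn left 106°, forward 2.0 m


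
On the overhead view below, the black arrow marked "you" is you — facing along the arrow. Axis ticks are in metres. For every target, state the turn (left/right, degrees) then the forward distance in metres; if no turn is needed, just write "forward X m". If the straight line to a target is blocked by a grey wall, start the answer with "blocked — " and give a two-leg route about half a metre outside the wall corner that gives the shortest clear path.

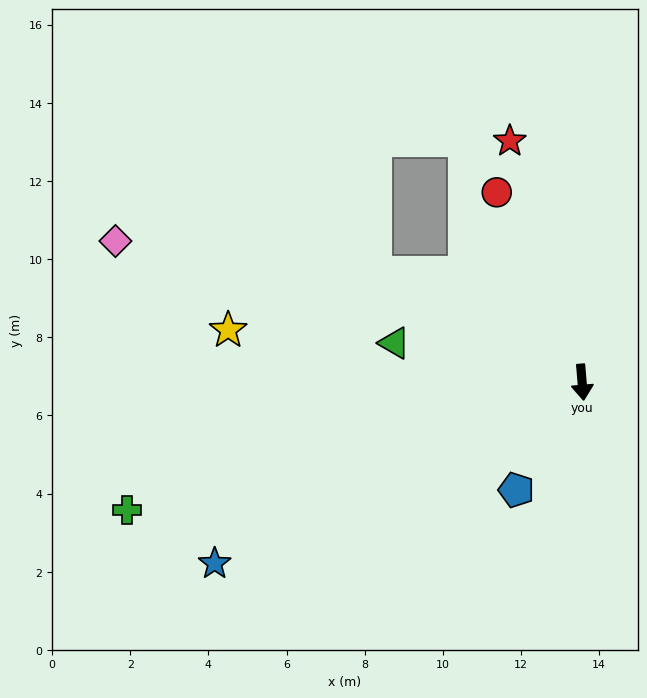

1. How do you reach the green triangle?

turn right 107°, forward 4.9 m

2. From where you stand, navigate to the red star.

turn right 168°, forward 6.4 m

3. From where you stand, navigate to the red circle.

turn right 161°, forward 5.3 m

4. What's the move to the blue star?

turn right 69°, forward 10.5 m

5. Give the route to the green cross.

turn right 79°, forward 12.1 m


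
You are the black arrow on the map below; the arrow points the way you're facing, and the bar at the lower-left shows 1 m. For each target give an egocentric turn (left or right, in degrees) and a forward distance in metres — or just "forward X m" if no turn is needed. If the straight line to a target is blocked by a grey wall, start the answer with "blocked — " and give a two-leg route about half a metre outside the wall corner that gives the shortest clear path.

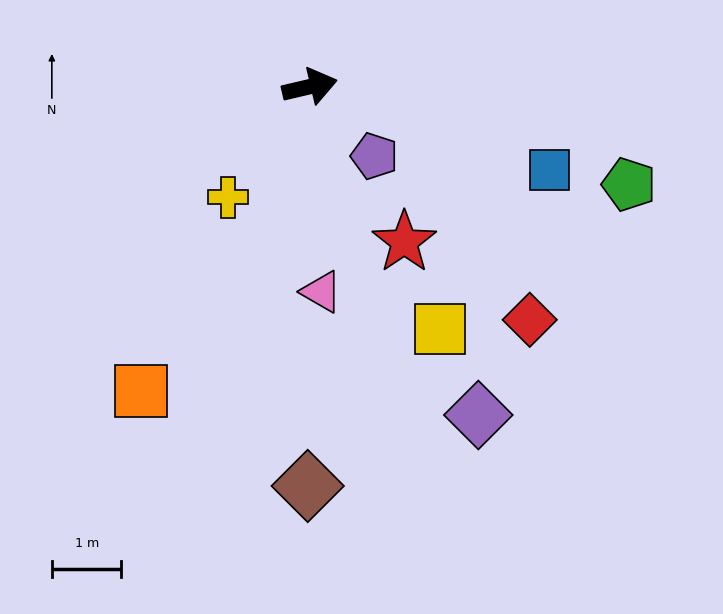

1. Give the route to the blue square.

turn right 32°, forward 3.6 m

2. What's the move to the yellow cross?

turn right 140°, forward 2.0 m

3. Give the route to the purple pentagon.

turn right 60°, forward 1.4 m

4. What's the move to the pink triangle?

turn right 100°, forward 3.0 m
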